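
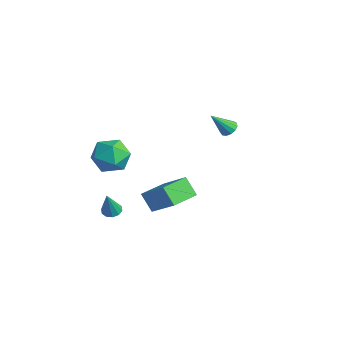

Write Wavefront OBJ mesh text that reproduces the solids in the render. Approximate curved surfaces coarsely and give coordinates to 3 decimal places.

v -0.882 -3.402 -4.001
v -0.618 -3.836 -4.213
v -0.458 -3.858 -2.539
v -0.398 -3.577 -4.196
v -0.364 -3.251 -4.105
v -0.527 -2.983 -3.974
v -0.826 -2.876 -3.854
v -1.147 -2.969 -3.79
v -1.366 -3.228 -3.807
v -1.401 -3.554 -3.898
v -1.238 -3.821 -4.029
v -0.938 -3.929 -4.149
v -3.496 -1.679 -0.734
v -2.435 -1.557 -1.229
v -3.845 -3.183 -1.851
v -2.784 -3.061 -2.346
v -2.874 -3.411 -1.225
v -2.658 -2.482 -0.535
v -3.622 -2.258 -2.545
v -3.406 -1.329 -1.855
v -2.512 -1.915 -2.349
v -2.05 -2.628 -1.533
v -4.23 -2.112 -1.547
v -3.768 -2.825 -0.731
v -2.598 4.235 -1.042
v -2.062 4.091 -1.111
v -2.722 3.205 0.162
v -2.064 4.331 -0.906
v -2.235 4.54 -0.745
v -2.522 4.653 -0.677
v -2.833 4.633 -0.726
v -3.07 4.487 -0.875
v -3.157 4.261 -1.078
v -3.066 4.026 -1.269
v -2.827 3.858 -1.388
v -2.516 3.81 -1.397
v -2.23 3.897 -1.294
v -0.318 -2.022 -2.886
v 1.286 -1.577 -1.573
v -0.768 -0.529 -2.842
v 0.836 -0.084 -1.529
v 0.404 -1.776 -3.851
v 2.008 -1.331 -2.538
v -0.046 -0.283 -3.807
v 1.558 0.162 -2.494
f 2 1 4
f 2 4 3
f 4 1 5
f 4 5 3
f 5 1 6
f 5 6 3
f 6 1 7
f 6 7 3
f 7 1 8
f 7 8 3
f 8 1 9
f 8 9 3
f 9 1 10
f 9 10 3
f 10 1 11
f 10 11 3
f 11 1 12
f 11 12 3
f 12 1 2
f 12 2 3
f 13 24 18
f 13 18 14
f 13 14 20
f 13 20 23
f 13 23 24
f 14 18 22
f 18 24 17
f 24 23 15
f 23 20 19
f 20 14 21
f 16 22 17
f 16 17 15
f 16 15 19
f 16 19 21
f 16 21 22
f 17 22 18
f 15 17 24
f 19 15 23
f 21 19 20
f 22 21 14
f 26 25 28
f 26 28 27
f 28 25 29
f 28 29 27
f 29 25 30
f 29 30 27
f 30 25 31
f 30 31 27
f 31 25 32
f 31 32 27
f 32 25 33
f 32 33 27
f 33 25 34
f 33 34 27
f 34 25 35
f 34 35 27
f 35 25 36
f 35 36 27
f 36 25 37
f 36 37 27
f 37 25 26
f 37 26 27
f 39 41 38
f 42 39 38
f 38 41 40
f 40 42 38
f 39 45 41
f 43 39 42
f 43 45 39
f 41 45 40
f 44 42 40
f 40 45 44
f 44 43 42
f 45 43 44



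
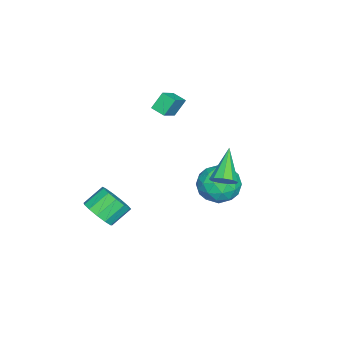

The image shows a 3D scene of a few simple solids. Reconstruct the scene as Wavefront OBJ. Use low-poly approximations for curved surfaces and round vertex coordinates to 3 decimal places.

v -3.917 -1.16 3.038
v -2.831 -1.359 3.705
v -3.645 -0.407 2.82
v -2.559 -0.606 3.487
v -3.441 -1.594 2.133
v -2.355 -1.793 2.8
v -3.169 -0.841 1.915
v -2.083 -1.04 2.582
v -2.008 2.842 -0.889
v -1.29 3.061 -1.837
v -1.73 0.919 -1.123
v -1.012 1.138 -2.071
v -0.65 1.435 -0.956
v -0.821 2.623 -0.812
v -2.199 1.357 -2.148
v -2.37 2.545 -2.004
v -1.408 2.143 -2.615
v -0.45 2.191 -1.879
v -2.57 1.789 -1.081
v -1.612 1.837 -0.345
v -1.673 3.12 -1.342
v -1.347 0.86 -1.618
v -1.134 1.034 -0.962
v -0.712 1.163 -1.52
v -1.397 2.863 -0.74
v -0.975 2.992 -1.297
v -0.599 2.036 -0.779
v -2.045 0.988 -1.663
v -1.623 1.117 -2.22
v -2.308 2.817 -1.44
v -1.886 2.946 -1.998
v -2.421 1.944 -2.181
v -1.32 2.709 -2.357
v -1.158 1.579 -2.495
v -1.855 1.708 -2.54
v -1.956 2.406 -2.455
v -0.758 2.738 -1.924
v -0.595 1.608 -2.062
v -0.381 1.782 -1.407
v -0.482 2.481 -1.321
v -0.827 2.198 -2.382
v -2.425 2.372 -0.898
v -2.262 1.242 -1.036
v -2.538 1.499 -1.639
v -2.639 2.198 -1.553
v -1.862 2.401 -0.465
v -1.7 1.271 -0.603
v -1.064 1.574 -0.505
v -1.165 2.272 -0.42
v -2.193 1.782 -0.578
v 2.154 -3.033 -2.263
v 2.925 -2.781 -1.731
v 2.137 -2.075 -0.924
v 1.366 -2.327 -1.457
v 2.872 -2.398 -2.117
v 2.084 -1.692 -1.311
v 2.592 -2.216 -2.55
v 1.804 -1.511 -1.743
v 2.172 -2.294 -2.891
v 1.385 -1.588 -2.085
v 1.747 -2.606 -3.034
v 0.959 -1.901 -2.227
v 1.451 -3.054 -2.931
v 0.663 -2.349 -2.125
v 1.378 -3.495 -2.617
v 0.59 -2.79 -1.81
v 1.551 -3.789 -2.19
v 0.763 -3.084 -1.384
v 1.916 -3.843 -1.787
v 1.128 -3.138 -0.98
v 2.356 -3.64 -1.535
v 1.568 -2.935 -0.728
v 2.732 -3.244 -1.514
v 1.944 -2.539 -0.707
v 3.276 3.627 2.562
v 3.713 3.726 3.074
v 1.824 3.453 3.838
v 3.539 4.134 2.932
v 3.243 4.304 2.617
v 2.961 4.158 2.277
v 2.827 3.764 2.07
v 2.903 3.305 2.094
v 3.153 2.998 2.337
v 3.461 2.985 2.685
v 3.682 3.272 2.976
f 2 4 1
f 5 2 1
f 1 4 3
f 3 5 1
f 2 8 4
f 6 2 5
f 6 8 2
f 4 8 3
f 7 5 3
f 3 8 7
f 7 6 5
f 8 6 7
f 9 46 25
f 46 20 49
f 25 49 14
f 46 49 25
f 9 25 21
f 25 14 26
f 21 26 10
f 25 26 21
f 9 21 30
f 21 10 31
f 30 31 16
f 21 31 30
f 9 30 42
f 30 16 45
f 42 45 19
f 30 45 42
f 9 42 46
f 42 19 50
f 46 50 20
f 42 50 46
f 10 26 37
f 26 14 40
f 37 40 18
f 26 40 37
f 14 49 27
f 49 20 48
f 27 48 13
f 49 48 27
f 20 50 47
f 50 19 43
f 47 43 11
f 50 43 47
f 19 45 44
f 45 16 32
f 44 32 15
f 45 32 44
f 16 31 36
f 31 10 33
f 36 33 17
f 31 33 36
f 12 38 24
f 38 18 39
f 24 39 13
f 38 39 24
f 12 24 22
f 24 13 23
f 22 23 11
f 24 23 22
f 12 22 29
f 22 11 28
f 29 28 15
f 22 28 29
f 12 29 34
f 29 15 35
f 34 35 17
f 29 35 34
f 12 34 38
f 34 17 41
f 38 41 18
f 34 41 38
f 13 39 27
f 39 18 40
f 27 40 14
f 39 40 27
f 11 23 47
f 23 13 48
f 47 48 20
f 23 48 47
f 15 28 44
f 28 11 43
f 44 43 19
f 28 43 44
f 17 35 36
f 35 15 32
f 36 32 16
f 35 32 36
f 18 41 37
f 41 17 33
f 37 33 10
f 41 33 37
f 52 51 55
f 52 55 53
f 53 55 56
f 53 56 54
f 55 51 57
f 55 57 56
f 56 57 58
f 56 58 54
f 57 51 59
f 57 59 58
f 58 59 60
f 58 60 54
f 59 51 61
f 59 61 60
f 60 61 62
f 60 62 54
f 61 51 63
f 61 63 62
f 62 63 64
f 62 64 54
f 63 51 65
f 63 65 64
f 64 65 66
f 64 66 54
f 65 51 67
f 65 67 66
f 66 67 68
f 66 68 54
f 67 51 69
f 67 69 68
f 68 69 70
f 68 70 54
f 69 51 71
f 69 71 70
f 70 71 72
f 70 72 54
f 71 51 73
f 71 73 72
f 72 73 74
f 72 74 54
f 73 51 52
f 73 52 74
f 74 52 53
f 74 53 54
f 76 75 78
f 76 78 77
f 78 75 79
f 78 79 77
f 79 75 80
f 79 80 77
f 80 75 81
f 80 81 77
f 81 75 82
f 81 82 77
f 82 75 83
f 82 83 77
f 83 75 84
f 83 84 77
f 84 75 85
f 84 85 77
f 85 75 76
f 85 76 77



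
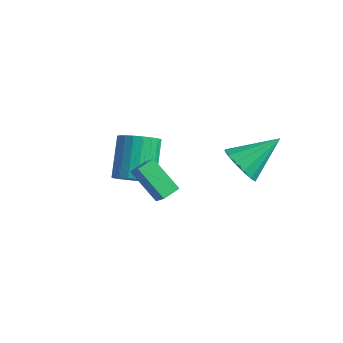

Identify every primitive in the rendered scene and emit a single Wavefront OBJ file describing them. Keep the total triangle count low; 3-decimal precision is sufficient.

v -0.655 -0.723 -1.414
v -0.025 -0.914 -0.743
v -0.582 0.107 -1.247
v 0.048 -0.084 -0.576
v 0.672 -0.596 -2.624
v 1.302 -0.787 -1.953
v 0.745 0.234 -2.457
v 1.375 0.043 -1.786
v -2.244 1.089 -4.047
v -1.44 1.014 -3.528
v -2.312 2.276 -1.994
v -3.116 2.351 -2.513
v -1.365 1.336 -3.751
v -2.237 2.599 -2.217
v -1.442 1.616 -4.025
v -2.314 2.879 -2.491
v -1.658 1.804 -4.303
v -2.53 3.067 -2.769
v -1.975 1.869 -4.537
v -2.847 3.132 -3.003
v -2.339 1.799 -4.686
v -3.211 3.062 -3.152
v -2.686 1.606 -4.724
v -3.558 2.869 -3.19
v -2.957 1.323 -4.646
v -3.829 2.586 -3.111
v -3.104 1 -4.464
v -3.976 2.263 -2.929
v -3.103 0.692 -4.209
v -3.975 1.955 -2.675
v -2.954 0.453 -3.927
v -3.826 1.716 -2.393
v -2.681 0.324 -3.666
v -3.553 1.586 -2.132
v -2.333 0.326 -3.47
v -3.205 1.589 -1.936
v -1.97 0.461 -3.374
v -2.842 1.724 -1.84
v -1.654 0.704 -3.395
v -2.526 1.967 -1.861
v 2.139 2.918 -1.666
v 2.834 2.278 -1.255
v 2.901 4.522 -0.454
v 3.075 2.487 -1.683
v 3.065 2.811 -2.106
v 2.806 3.164 -2.411
v 2.37 3.451 -2.517
v 1.871 3.595 -2.394
v 1.444 3.557 -2.076
v 1.204 3.349 -1.649
v 1.214 3.024 -1.226
v 1.472 2.671 -0.921
v 1.909 2.384 -0.815
v 2.408 2.24 -0.938
f 2 4 1
f 5 2 1
f 1 4 3
f 3 5 1
f 2 8 4
f 6 2 5
f 6 8 2
f 4 8 3
f 7 5 3
f 3 8 7
f 7 6 5
f 8 6 7
f 10 9 13
f 10 13 11
f 11 13 14
f 11 14 12
f 13 9 15
f 13 15 14
f 14 15 16
f 14 16 12
f 15 9 17
f 15 17 16
f 16 17 18
f 16 18 12
f 17 9 19
f 17 19 18
f 18 19 20
f 18 20 12
f 19 9 21
f 19 21 20
f 20 21 22
f 20 22 12
f 21 9 23
f 21 23 22
f 22 23 24
f 22 24 12
f 23 9 25
f 23 25 24
f 24 25 26
f 24 26 12
f 25 9 27
f 25 27 26
f 26 27 28
f 26 28 12
f 27 9 29
f 27 29 28
f 28 29 30
f 28 30 12
f 29 9 31
f 29 31 30
f 30 31 32
f 30 32 12
f 31 9 33
f 31 33 32
f 32 33 34
f 32 34 12
f 33 9 35
f 33 35 34
f 34 35 36
f 34 36 12
f 35 9 37
f 35 37 36
f 36 37 38
f 36 38 12
f 37 9 39
f 37 39 38
f 38 39 40
f 38 40 12
f 39 9 10
f 39 10 40
f 40 10 11
f 40 11 12
f 42 41 44
f 42 44 43
f 44 41 45
f 44 45 43
f 45 41 46
f 45 46 43
f 46 41 47
f 46 47 43
f 47 41 48
f 47 48 43
f 48 41 49
f 48 49 43
f 49 41 50
f 49 50 43
f 50 41 51
f 50 51 43
f 51 41 52
f 51 52 43
f 52 41 53
f 52 53 43
f 53 41 54
f 53 54 43
f 54 41 42
f 54 42 43



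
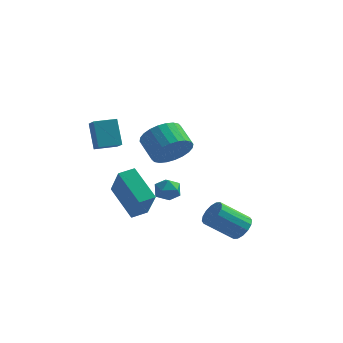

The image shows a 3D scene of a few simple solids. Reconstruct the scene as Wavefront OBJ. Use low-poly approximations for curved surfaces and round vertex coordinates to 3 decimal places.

v -1.347 3.764 -2.537
v -0.988 3.995 -1.861
v -0.452 2.845 -2.699
v -0.093 3.076 -2.023
v -0.808 2.721 -1.994
v -1.361 3.289 -1.894
v -0.079 3.551 -2.666
v -0.632 4.119 -2.566
v -0.204 3.863 -1.941
v -0.655 3.35 -1.526
v -0.785 3.49 -3.034
v -1.236 2.977 -2.619
v 4.139 -0.316 -2.328
v 4.586 -0.902 -2.105
v 3.228 -1.49 -0.929
v 2.781 -0.904 -1.152
v 4.674 -0.604 -1.855
v 3.316 -1.192 -0.679
v 4.618 -0.229 -1.732
v 3.26 -0.817 -0.555
v 4.434 0.122 -1.768
v 3.076 -0.466 -0.592
v 4.171 0.357 -1.955
v 2.813 -0.231 -0.779
v 3.899 0.411 -2.241
v 2.542 -0.177 -1.065
v 3.692 0.27 -2.551
v 2.334 -0.318 -1.375
v 3.604 -0.028 -2.801
v 2.246 -0.616 -1.625
v 3.66 -0.403 -2.925
v 2.302 -0.991 -1.748
v 3.844 -0.754 -2.888
v 2.486 -1.342 -1.712
v 4.107 -0.989 -2.701
v 2.749 -1.577 -1.525
v 4.378 -1.043 -2.415
v 3.021 -1.631 -1.239
v -0.841 -2.386 -1.248
v -2.222 -1.288 -0.037
v -0.219 -1.731 -1.133
v -1.6 -0.633 0.078
v -0.14 -3.347 0.422
v -1.521 -2.249 1.633
v 0.482 -2.692 0.537
v -0.899 -1.594 1.748
v 1.232 -2.399 3.56
v 2.051 -2.13 4.228
v 1.206 -1.293 4.927
v 0.388 -1.561 4.26
v 2.092 -1.835 3.924
v 1.247 -0.998 4.623
v 2.002 -1.627 3.565
v 1.157 -0.789 4.264
v 1.794 -1.535 3.205
v 0.949 -0.698 3.904
v 1.501 -1.575 2.899
v 0.657 -0.738 3.598
v 1.168 -1.741 2.694
v 0.323 -0.903 3.393
v 0.844 -2.006 2.621
v -0.001 -1.169 3.32
v 0.579 -2.332 2.691
v -0.266 -1.494 3.39
v 0.414 -2.667 2.893
v -0.431 -1.83 3.592
v 0.373 -2.962 3.197
v -0.472 -2.125 3.896
v 0.463 -3.171 3.556
v -0.382 -2.333 4.255
v 0.671 -3.262 3.916
v -0.174 -2.425 4.615
v 0.963 -3.222 4.222
v 0.119 -2.385 4.921
v 1.297 -3.057 4.427
v 0.452 -2.219 5.126
v 1.621 -2.791 4.5
v 0.776 -1.954 5.199
v 1.886 -2.466 4.43
v 1.041 -1.628 5.129
v -2.996 -1.488 2.719
v -3.463 -0.804 4.088
v -2.01 -0.859 2.741
v -2.477 -0.175 4.11
v -2.463 -2.345 3.33
v -2.93 -1.661 4.699
v -1.477 -1.716 3.352
v -1.944 -1.032 4.721
f 1 12 6
f 1 6 2
f 1 2 8
f 1 8 11
f 1 11 12
f 2 6 10
f 6 12 5
f 12 11 3
f 11 8 7
f 8 2 9
f 4 10 5
f 4 5 3
f 4 3 7
f 4 7 9
f 4 9 10
f 5 10 6
f 3 5 12
f 7 3 11
f 9 7 8
f 10 9 2
f 14 13 17
f 14 17 15
f 15 17 18
f 15 18 16
f 17 13 19
f 17 19 18
f 18 19 20
f 18 20 16
f 19 13 21
f 19 21 20
f 20 21 22
f 20 22 16
f 21 13 23
f 21 23 22
f 22 23 24
f 22 24 16
f 23 13 25
f 23 25 24
f 24 25 26
f 24 26 16
f 25 13 27
f 25 27 26
f 26 27 28
f 26 28 16
f 27 13 29
f 27 29 28
f 28 29 30
f 28 30 16
f 29 13 31
f 29 31 30
f 30 31 32
f 30 32 16
f 31 13 33
f 31 33 32
f 32 33 34
f 32 34 16
f 33 13 35
f 33 35 34
f 34 35 36
f 34 36 16
f 35 13 37
f 35 37 36
f 36 37 38
f 36 38 16
f 37 13 14
f 37 14 38
f 38 14 15
f 38 15 16
f 40 42 39
f 43 40 39
f 39 42 41
f 41 43 39
f 40 46 42
f 44 40 43
f 44 46 40
f 42 46 41
f 45 43 41
f 41 46 45
f 45 44 43
f 46 44 45
f 48 47 51
f 48 51 49
f 49 51 52
f 49 52 50
f 51 47 53
f 51 53 52
f 52 53 54
f 52 54 50
f 53 47 55
f 53 55 54
f 54 55 56
f 54 56 50
f 55 47 57
f 55 57 56
f 56 57 58
f 56 58 50
f 57 47 59
f 57 59 58
f 58 59 60
f 58 60 50
f 59 47 61
f 59 61 60
f 60 61 62
f 60 62 50
f 61 47 63
f 61 63 62
f 62 63 64
f 62 64 50
f 63 47 65
f 63 65 64
f 64 65 66
f 64 66 50
f 65 47 67
f 65 67 66
f 66 67 68
f 66 68 50
f 67 47 69
f 67 69 68
f 68 69 70
f 68 70 50
f 69 47 71
f 69 71 70
f 70 71 72
f 70 72 50
f 71 47 73
f 71 73 72
f 72 73 74
f 72 74 50
f 73 47 75
f 73 75 74
f 74 75 76
f 74 76 50
f 75 47 77
f 75 77 76
f 76 77 78
f 76 78 50
f 77 47 79
f 77 79 78
f 78 79 80
f 78 80 50
f 79 47 48
f 79 48 80
f 80 48 49
f 80 49 50
f 82 84 81
f 85 82 81
f 81 84 83
f 83 85 81
f 82 88 84
f 86 82 85
f 86 88 82
f 84 88 83
f 87 85 83
f 83 88 87
f 87 86 85
f 88 86 87



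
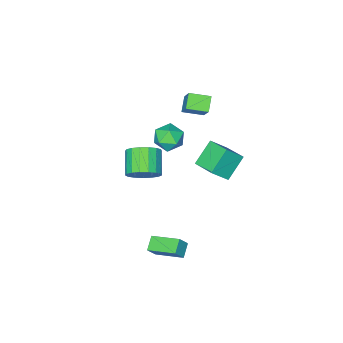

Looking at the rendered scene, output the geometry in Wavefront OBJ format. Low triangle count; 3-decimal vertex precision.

v -0.648 -0.591 -0.819
v -0.034 -0.335 -0.146
v -0.366 -2.065 -0.514
v 0.248 -1.809 0.159
v -0.678 -1.657 0.28
v -0.852 -0.746 0.092
v 0.452 -1.654 -0.752
v 0.278 -0.743 -0.94
v 0.646 -0.991 -0.105
v -0.053 -0.993 0.533
v -0.347 -1.407 -1.193
v -1.046 -1.409 -0.555
v -1.478 2.082 0.514
v -0.556 1.8 1.501
v -1.42 3.469 0.856
v -0.498 3.187 1.843
v -0.282 2.293 -0.543
v 0.64 2.011 0.444
v -0.224 3.68 -0.201
v 0.698 3.398 0.786
v 3.365 1.162 0.538
v 4.086 0.545 0.478
v 3.295 -0.458 1.302
v 2.575 0.158 1.362
v 4.177 0.783 0.855
v 3.386 -0.221 1.679
v 4.082 1.107 1.16
v 3.291 0.103 1.983
v 3.823 1.444 1.322
v 3.032 0.44 2.145
v 3.459 1.716 1.304
v 2.668 0.713 2.127
v 3.074 1.861 1.111
v 2.283 0.858 1.935
v 2.755 1.846 0.787
v 1.965 0.843 1.61
v 2.577 1.674 0.406
v 1.786 0.671 1.229
v 2.579 1.385 0.055
v 1.788 0.382 0.878
v 2.761 1.045 -0.185
v 1.97 0.041 0.638
v 3.081 0.731 -0.259
v 2.291 -0.273 0.564
v 3.467 0.516 -0.151
v 2.676 -0.488 0.672
v 3.83 0.449 0.115
v 3.039 -0.555 0.939
v 3.442 2.555 -4.029
v 3.962 2.526 -3.307
v 2.776 4.046 -3.489
v 3.295 4.017 -2.767
v 4.085 3.003 -4.473
v 4.604 2.974 -3.751
v 3.418 4.494 -3.933
v 3.938 4.465 -3.211
v -2.08 -0.341 2.486
v -1.407 0.843 4.072
v -1.491 0.146 1.872
v -0.818 1.33 3.458
v -1.202 -1.13 2.702
v -0.529 0.054 4.288
v -0.613 -0.643 2.088
v 0.06 0.541 3.674
f 1 12 6
f 1 6 2
f 1 2 8
f 1 8 11
f 1 11 12
f 2 6 10
f 6 12 5
f 12 11 3
f 11 8 7
f 8 2 9
f 4 10 5
f 4 5 3
f 4 3 7
f 4 7 9
f 4 9 10
f 5 10 6
f 3 5 12
f 7 3 11
f 9 7 8
f 10 9 2
f 14 16 13
f 17 14 13
f 13 16 15
f 15 17 13
f 14 20 16
f 18 14 17
f 18 20 14
f 16 20 15
f 19 17 15
f 15 20 19
f 19 18 17
f 20 18 19
f 22 21 25
f 22 25 23
f 23 25 26
f 23 26 24
f 25 21 27
f 25 27 26
f 26 27 28
f 26 28 24
f 27 21 29
f 27 29 28
f 28 29 30
f 28 30 24
f 29 21 31
f 29 31 30
f 30 31 32
f 30 32 24
f 31 21 33
f 31 33 32
f 32 33 34
f 32 34 24
f 33 21 35
f 33 35 34
f 34 35 36
f 34 36 24
f 35 21 37
f 35 37 36
f 36 37 38
f 36 38 24
f 37 21 39
f 37 39 38
f 38 39 40
f 38 40 24
f 39 21 41
f 39 41 40
f 40 41 42
f 40 42 24
f 41 21 43
f 41 43 42
f 42 43 44
f 42 44 24
f 43 21 45
f 43 45 44
f 44 45 46
f 44 46 24
f 45 21 47
f 45 47 46
f 46 47 48
f 46 48 24
f 47 21 22
f 47 22 48
f 48 22 23
f 48 23 24
f 50 52 49
f 53 50 49
f 49 52 51
f 51 53 49
f 50 56 52
f 54 50 53
f 54 56 50
f 52 56 51
f 55 53 51
f 51 56 55
f 55 54 53
f 56 54 55
f 58 60 57
f 61 58 57
f 57 60 59
f 59 61 57
f 58 64 60
f 62 58 61
f 62 64 58
f 60 64 59
f 63 61 59
f 59 64 63
f 63 62 61
f 64 62 63



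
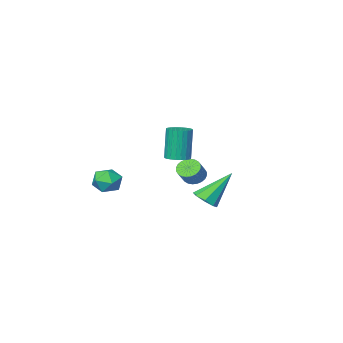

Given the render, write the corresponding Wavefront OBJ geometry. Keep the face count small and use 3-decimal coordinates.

v -2.024 -0.745 0.556
v -1.41 -0.919 0.611
v -1.623 -1.11 2.398
v -2.236 -0.935 2.344
v -1.393 -0.671 0.639
v -1.606 -0.862 2.426
v -1.472 -0.435 0.655
v -1.685 -0.626 2.442
v -1.635 -0.246 0.656
v -1.848 -0.437 2.443
v -1.857 -0.132 0.642
v -2.07 -0.323 2.429
v -2.105 -0.112 0.614
v -2.317 -0.303 2.402
v -2.34 -0.188 0.578
v -2.552 -0.379 2.365
v -2.527 -0.349 0.539
v -2.739 -0.54 2.326
v -2.637 -0.57 0.502
v -2.85 -0.761 2.289
v -2.654 -0.818 0.474
v -2.867 -1.009 2.261
v -2.575 -1.054 0.458
v -2.788 -1.245 2.245
v -2.412 -1.243 0.457
v -2.625 -1.434 2.244
v -2.19 -1.357 0.471
v -2.403 -1.548 2.258
v -1.943 -1.377 0.498
v -2.155 -1.568 2.286
v -1.708 -1.301 0.535
v -1.92 -1.492 2.322
v -1.521 -1.14 0.574
v -1.733 -1.331 2.361
v -3.948 -2.406 -1.453
v -3.541 -2.882 -1.514
v -2.924 -2.45 -0.768
v -3.332 -1.974 -0.707
v -3.453 -2.723 -1.679
v -2.836 -2.291 -0.933
v -3.44 -2.515 -1.81
v -2.824 -2.083 -1.063
v -3.505 -2.29 -1.886
v -2.889 -1.858 -1.14
v -3.638 -2.083 -1.896
v -3.021 -1.652 -1.15
v -3.817 -1.926 -1.839
v -3.201 -1.494 -1.093
v -4.017 -1.841 -1.723
v -3.4 -1.409 -0.977
v -4.206 -1.842 -1.566
v -3.59 -1.41 -0.82
v -4.356 -1.93 -1.392
v -3.739 -1.498 -0.646
v -4.444 -2.089 -1.227
v -3.827 -1.657 -0.481
v -4.456 -2.297 -1.097
v -3.84 -1.865 -0.35
v -4.391 -2.522 -1.02
v -3.775 -2.09 -0.274
v -4.259 -2.728 -1.01
v -3.642 -2.297 -0.264
v -4.079 -2.886 -1.067
v -3.463 -2.454 -0.321
v -3.88 -2.971 -1.183
v -3.263 -2.539 -0.437
v -3.69 -2.97 -1.34
v -3.074 -2.538 -0.594
v -0.298 -3.069 -1.094
v 0.443 -2.728 -1.298
v 0.157 -4.292 -1.482
v 0.898 -3.951 -1.686
v 0.668 -4.004 -0.879
v 0.386 -3.249 -0.639
v 0.214 -3.771 -2.141
v -0.068 -3.016 -1.901
v 0.759 -3.162 -1.945
v 1.04 -3.306 -1.165
v -0.44 -3.714 -1.615
v -0.159 -3.858 -0.835
v -1.332 2.937 -0.842
v -0.786 3.05 -0.434
v -2.568 3.263 0.722
v -0.961 3.491 -0.665
v -1.353 3.608 -0.999
v -1.732 3.331 -1.241
v -1.877 2.823 -1.249
v -1.702 2.382 -1.018
v -1.31 2.265 -0.684
v -0.931 2.542 -0.442
f 2 1 5
f 2 5 3
f 3 5 6
f 3 6 4
f 5 1 7
f 5 7 6
f 6 7 8
f 6 8 4
f 7 1 9
f 7 9 8
f 8 9 10
f 8 10 4
f 9 1 11
f 9 11 10
f 10 11 12
f 10 12 4
f 11 1 13
f 11 13 12
f 12 13 14
f 12 14 4
f 13 1 15
f 13 15 14
f 14 15 16
f 14 16 4
f 15 1 17
f 15 17 16
f 16 17 18
f 16 18 4
f 17 1 19
f 17 19 18
f 18 19 20
f 18 20 4
f 19 1 21
f 19 21 20
f 20 21 22
f 20 22 4
f 21 1 23
f 21 23 22
f 22 23 24
f 22 24 4
f 23 1 25
f 23 25 24
f 24 25 26
f 24 26 4
f 25 1 27
f 25 27 26
f 26 27 28
f 26 28 4
f 27 1 29
f 27 29 28
f 28 29 30
f 28 30 4
f 29 1 31
f 29 31 30
f 30 31 32
f 30 32 4
f 31 1 33
f 31 33 32
f 32 33 34
f 32 34 4
f 33 1 2
f 33 2 34
f 34 2 3
f 34 3 4
f 36 35 39
f 36 39 37
f 37 39 40
f 37 40 38
f 39 35 41
f 39 41 40
f 40 41 42
f 40 42 38
f 41 35 43
f 41 43 42
f 42 43 44
f 42 44 38
f 43 35 45
f 43 45 44
f 44 45 46
f 44 46 38
f 45 35 47
f 45 47 46
f 46 47 48
f 46 48 38
f 47 35 49
f 47 49 48
f 48 49 50
f 48 50 38
f 49 35 51
f 49 51 50
f 50 51 52
f 50 52 38
f 51 35 53
f 51 53 52
f 52 53 54
f 52 54 38
f 53 35 55
f 53 55 54
f 54 55 56
f 54 56 38
f 55 35 57
f 55 57 56
f 56 57 58
f 56 58 38
f 57 35 59
f 57 59 58
f 58 59 60
f 58 60 38
f 59 35 61
f 59 61 60
f 60 61 62
f 60 62 38
f 61 35 63
f 61 63 62
f 62 63 64
f 62 64 38
f 63 35 65
f 63 65 64
f 64 65 66
f 64 66 38
f 65 35 67
f 65 67 66
f 66 67 68
f 66 68 38
f 67 35 36
f 67 36 68
f 68 36 37
f 68 37 38
f 69 80 74
f 69 74 70
f 69 70 76
f 69 76 79
f 69 79 80
f 70 74 78
f 74 80 73
f 80 79 71
f 79 76 75
f 76 70 77
f 72 78 73
f 72 73 71
f 72 71 75
f 72 75 77
f 72 77 78
f 73 78 74
f 71 73 80
f 75 71 79
f 77 75 76
f 78 77 70
f 82 81 84
f 82 84 83
f 84 81 85
f 84 85 83
f 85 81 86
f 85 86 83
f 86 81 87
f 86 87 83
f 87 81 88
f 87 88 83
f 88 81 89
f 88 89 83
f 89 81 90
f 89 90 83
f 90 81 82
f 90 82 83



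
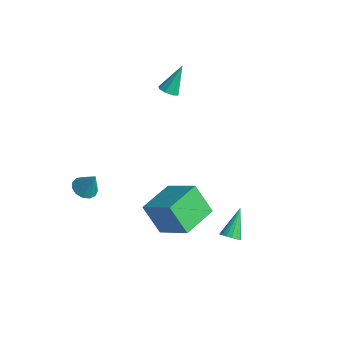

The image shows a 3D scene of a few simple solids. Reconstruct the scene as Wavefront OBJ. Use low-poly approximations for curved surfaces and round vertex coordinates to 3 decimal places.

v -4.266 -2.963 -1.814
v -3.628 -2.852 -2.128
v -3.714 -2.717 -0.606
v -3.814 -2.491 -2.116
v -4.143 -2.28 -2.008
v -4.512 -2.286 -1.839
v -4.802 -2.507 -1.661
v -4.922 -2.872 -1.532
v -4.834 -3.266 -1.492
v -4.566 -3.564 -1.554
v -4.202 -3.67 -1.699
v -3.859 -3.553 -1.88
v -3.645 -3.247 -2.04
v -3.632 2.652 2.577
v -3.363 3.062 2.266
v -3.608 3.688 3.963
v -3.805 3.097 2.248
v -4.146 2.872 2.422
v -4.185 2.518 2.687
v -3.9 2.243 2.888
v -3.458 2.208 2.906
v -3.118 2.433 2.732
v -3.078 2.787 2.467
v 1.443 -3.567 -0.715
v 0.404 -3.668 0.714
v 1.324 -1.602 -0.663
v 0.285 -1.703 0.766
v 3.155 -3.497 0.534
v 2.116 -3.598 1.963
v 3.036 -1.532 0.586
v 1.997 -1.633 2.015
v 2.919 -0.015 -3.131
v 3.231 -0.265 -2.726
v 2.481 1.255 -2.009
v 3.407 -0.097 -2.849
v 3.47 0.091 -3.036
v 3.408 0.255 -3.245
v 3.233 0.356 -3.428
v 2.986 0.373 -3.543
v 2.724 0.301 -3.564
v 2.506 0.157 -3.486
v 2.383 -0.027 -3.326
v 2.382 -0.208 -3.122
v 2.505 -0.344 -2.919
v 2.722 -0.406 -2.766
v 2.984 -0.377 -2.696
f 2 1 4
f 2 4 3
f 4 1 5
f 4 5 3
f 5 1 6
f 5 6 3
f 6 1 7
f 6 7 3
f 7 1 8
f 7 8 3
f 8 1 9
f 8 9 3
f 9 1 10
f 9 10 3
f 10 1 11
f 10 11 3
f 11 1 12
f 11 12 3
f 12 1 13
f 12 13 3
f 13 1 2
f 13 2 3
f 15 14 17
f 15 17 16
f 17 14 18
f 17 18 16
f 18 14 19
f 18 19 16
f 19 14 20
f 19 20 16
f 20 14 21
f 20 21 16
f 21 14 22
f 21 22 16
f 22 14 23
f 22 23 16
f 23 14 15
f 23 15 16
f 25 27 24
f 28 25 24
f 24 27 26
f 26 28 24
f 25 31 27
f 29 25 28
f 29 31 25
f 27 31 26
f 30 28 26
f 26 31 30
f 30 29 28
f 31 29 30
f 33 32 35
f 33 35 34
f 35 32 36
f 35 36 34
f 36 32 37
f 36 37 34
f 37 32 38
f 37 38 34
f 38 32 39
f 38 39 34
f 39 32 40
f 39 40 34
f 40 32 41
f 40 41 34
f 41 32 42
f 41 42 34
f 42 32 43
f 42 43 34
f 43 32 44
f 43 44 34
f 44 32 45
f 44 45 34
f 45 32 46
f 45 46 34
f 46 32 33
f 46 33 34



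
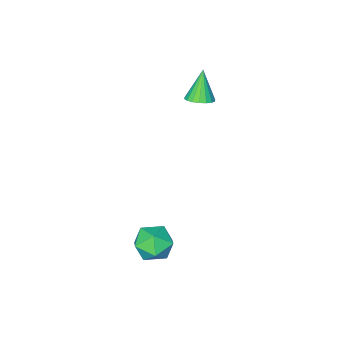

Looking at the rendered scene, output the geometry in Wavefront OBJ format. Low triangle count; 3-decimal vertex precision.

v -0.828 -0.687 -0.649
v -0.352 -0.489 -0.406
v -1.272 -1.093 0.549
v -0.508 -0.289 -0.396
v -0.727 -0.168 -0.436
v -0.967 -0.15 -0.518
v -1.178 -0.238 -0.626
v -1.321 -0.415 -0.739
v -1.366 -0.646 -0.834
v -1.304 -0.885 -0.892
v -1.148 -1.085 -0.902
v -0.929 -1.206 -0.862
v -0.69 -1.225 -0.78
v -0.478 -1.136 -0.671
v -0.336 -0.959 -0.559
v -0.291 -0.728 -0.464
v 3.629 3.46 -4.034
v 4.187 3.567 -3.458
v 3.393 2.253 -3.582
v 3.951 2.36 -3.006
v 3.258 2.777 -2.98
v 3.404 3.523 -3.259
v 4.176 2.297 -3.781
v 4.322 3.043 -4.06
v 4.526 2.848 -3.301
v 3.958 3.145 -2.806
v 3.622 2.675 -4.234
v 3.054 2.972 -3.739
f 2 1 4
f 2 4 3
f 4 1 5
f 4 5 3
f 5 1 6
f 5 6 3
f 6 1 7
f 6 7 3
f 7 1 8
f 7 8 3
f 8 1 9
f 8 9 3
f 9 1 10
f 9 10 3
f 10 1 11
f 10 11 3
f 11 1 12
f 11 12 3
f 12 1 13
f 12 13 3
f 13 1 14
f 13 14 3
f 14 1 15
f 14 15 3
f 15 1 16
f 15 16 3
f 16 1 2
f 16 2 3
f 17 28 22
f 17 22 18
f 17 18 24
f 17 24 27
f 17 27 28
f 18 22 26
f 22 28 21
f 28 27 19
f 27 24 23
f 24 18 25
f 20 26 21
f 20 21 19
f 20 19 23
f 20 23 25
f 20 25 26
f 21 26 22
f 19 21 28
f 23 19 27
f 25 23 24
f 26 25 18



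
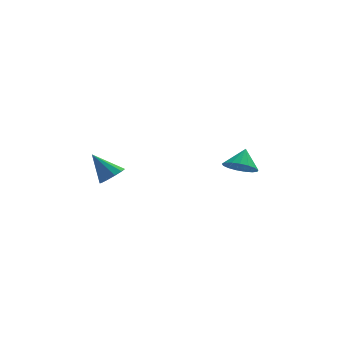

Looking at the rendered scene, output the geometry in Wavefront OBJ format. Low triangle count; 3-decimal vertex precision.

v -2.216 -2.014 0.693
v -1.86 -2.322 1.097
v -2.984 -1.546 1.727
v -1.711 -1.972 1.049
v -1.754 -1.639 0.866
v -1.975 -1.449 0.616
v -2.287 -1.475 0.396
v -2.573 -1.707 0.289
v -2.722 -2.056 0.337
v -2.679 -2.39 0.521
v -2.458 -2.58 0.77
v -2.146 -2.554 0.99
v 3.036 -1.081 0.468
v 3.742 -1.084 0.186
v 3.344 -0.479 1.232
v 3.585 -0.798 0.024
v 3.302 -0.577 -0.035
v 2.959 -0.471 0.02
v 2.633 -0.505 0.178
v 2.399 -0.671 0.402
v 2.311 -0.93 0.642
v 2.39 -1.224 0.841
v 2.616 -1.485 0.955
v 2.938 -1.653 0.958
v 3.283 -1.69 0.848
v 3.571 -1.588 0.651
v 3.737 -1.369 0.412
f 2 1 4
f 2 4 3
f 4 1 5
f 4 5 3
f 5 1 6
f 5 6 3
f 6 1 7
f 6 7 3
f 7 1 8
f 7 8 3
f 8 1 9
f 8 9 3
f 9 1 10
f 9 10 3
f 10 1 11
f 10 11 3
f 11 1 12
f 11 12 3
f 12 1 2
f 12 2 3
f 14 13 16
f 14 16 15
f 16 13 17
f 16 17 15
f 17 13 18
f 17 18 15
f 18 13 19
f 18 19 15
f 19 13 20
f 19 20 15
f 20 13 21
f 20 21 15
f 21 13 22
f 21 22 15
f 22 13 23
f 22 23 15
f 23 13 24
f 23 24 15
f 24 13 25
f 24 25 15
f 25 13 26
f 25 26 15
f 26 13 27
f 26 27 15
f 27 13 14
f 27 14 15



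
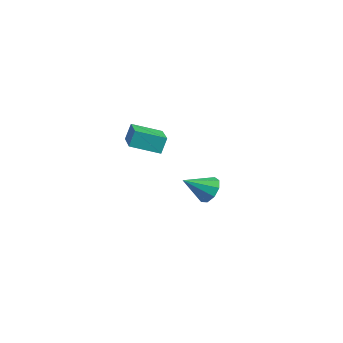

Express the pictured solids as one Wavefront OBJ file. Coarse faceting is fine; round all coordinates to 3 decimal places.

v -3.146 -2.455 1.654
v -3.226 -2.041 2.483
v -2.245 -1.293 1.162
v -2.326 -0.88 1.991
v -1.454 -3.48 2.329
v -1.535 -3.067 3.158
v -0.554 -2.319 1.837
v -0.634 -1.905 2.666
v -3.45 2.911 -4.166
v -3.164 3.304 -3.469
v -3.99 1.649 -3.234
v -3.713 3.461 -3.575
v -4.14 3.361 -3.957
v -4.243 3.051 -4.437
v -3.976 2.675 -4.791
v -3.462 2.409 -4.852
v -2.943 2.379 -4.593
v -2.661 2.597 -4.134
v -2.748 2.963 -3.69
f 2 4 1
f 5 2 1
f 1 4 3
f 3 5 1
f 2 8 4
f 6 2 5
f 6 8 2
f 4 8 3
f 7 5 3
f 3 8 7
f 7 6 5
f 8 6 7
f 10 9 12
f 10 12 11
f 12 9 13
f 12 13 11
f 13 9 14
f 13 14 11
f 14 9 15
f 14 15 11
f 15 9 16
f 15 16 11
f 16 9 17
f 16 17 11
f 17 9 18
f 17 18 11
f 18 9 19
f 18 19 11
f 19 9 10
f 19 10 11



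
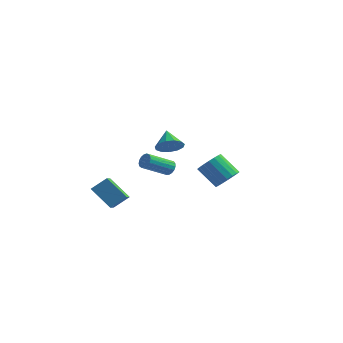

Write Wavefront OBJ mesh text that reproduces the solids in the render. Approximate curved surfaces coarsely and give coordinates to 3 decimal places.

v 4.236 -3.897 1.13
v 4.831 -3.938 1.791
v 3.599 -3.805 2.91
v 3.004 -3.763 2.25
v 4.807 -3.55 1.718
v 3.575 -3.416 2.837
v 4.67 -3.23 1.529
v 3.438 -3.097 2.648
v 4.447 -3.042 1.261
v 3.215 -2.909 2.38
v 4.182 -3.023 0.967
v 2.95 -2.89 2.086
v 3.928 -3.178 0.706
v 2.696 -3.045 1.825
v 3.735 -3.475 0.528
v 2.503 -3.341 1.647
v 3.641 -3.855 0.47
v 2.409 -3.722 1.589
v 3.665 -4.244 0.543
v 2.433 -4.11 1.662
v 3.802 -4.563 0.732
v 2.57 -4.43 1.851
v 4.025 -4.751 1
v 2.793 -4.618 2.119
v 4.29 -4.77 1.294
v 3.058 -4.637 2.413
v 4.544 -4.615 1.555
v 3.312 -4.482 2.674
v 4.737 -4.319 1.733
v 3.505 -4.185 2.852
v 0.621 -4.048 3.129
v 1.068 -4.354 3.822
v -0.021 -3.172 3.931
v 1.339 -3.984 3.634
v 1.382 -3.633 3.286
v 1.183 -3.415 2.888
v 0.806 -3.397 2.566
v 0.37 -3.586 2.423
v 0.014 -3.921 2.505
v -0.149 -4.297 2.784
v -0.068 -4.594 3.173
v 0.232 -4.717 3.548
v 0.656 -4.628 3.79
v -5.167 -2.635 -2.3
v -4.649 -4.023 -1.551
v -4.435 -1.956 -1.549
v -3.917 -3.343 -0.8
v -3.783 -2.777 -3.52
v -3.265 -4.164 -2.771
v -3.051 -2.097 -2.769
v -2.533 -3.485 -2.02
v -1.954 1.155 -1.458
v -1.772 1.385 -0.957
v -2.805 0.035 0.038
v -2.986 -0.195 -0.462
v -2.007 1.524 -1.013
v -3.039 0.173 -0.017
v -2.229 1.577 -1.171
v -3.261 0.227 -0.175
v -2.388 1.534 -1.394
v -3.421 0.184 -0.398
v -2.448 1.404 -1.632
v -3.48 0.054 -0.636
v -2.394 1.217 -1.83
v -3.427 -0.133 -0.835
v -2.24 1.016 -1.943
v -3.272 -0.334 -0.947
v -2.02 0.847 -1.945
v -3.052 -0.504 -0.949
v -1.785 0.748 -1.835
v -2.817 -0.602 -0.839
v -1.588 0.743 -1.639
v -2.621 -0.608 -0.643
v -1.476 0.832 -1.401
v -2.508 -0.519 -0.405
v -1.473 0.995 -1.176
v -2.505 -0.356 -0.181
v -1.58 1.195 -1.016
v -2.612 -0.156 -0.021
f 2 1 5
f 2 5 3
f 3 5 6
f 3 6 4
f 5 1 7
f 5 7 6
f 6 7 8
f 6 8 4
f 7 1 9
f 7 9 8
f 8 9 10
f 8 10 4
f 9 1 11
f 9 11 10
f 10 11 12
f 10 12 4
f 11 1 13
f 11 13 12
f 12 13 14
f 12 14 4
f 13 1 15
f 13 15 14
f 14 15 16
f 14 16 4
f 15 1 17
f 15 17 16
f 16 17 18
f 16 18 4
f 17 1 19
f 17 19 18
f 18 19 20
f 18 20 4
f 19 1 21
f 19 21 20
f 20 21 22
f 20 22 4
f 21 1 23
f 21 23 22
f 22 23 24
f 22 24 4
f 23 1 25
f 23 25 24
f 24 25 26
f 24 26 4
f 25 1 27
f 25 27 26
f 26 27 28
f 26 28 4
f 27 1 29
f 27 29 28
f 28 29 30
f 28 30 4
f 29 1 2
f 29 2 30
f 30 2 3
f 30 3 4
f 32 31 34
f 32 34 33
f 34 31 35
f 34 35 33
f 35 31 36
f 35 36 33
f 36 31 37
f 36 37 33
f 37 31 38
f 37 38 33
f 38 31 39
f 38 39 33
f 39 31 40
f 39 40 33
f 40 31 41
f 40 41 33
f 41 31 42
f 41 42 33
f 42 31 43
f 42 43 33
f 43 31 32
f 43 32 33
f 45 47 44
f 48 45 44
f 44 47 46
f 46 48 44
f 45 51 47
f 49 45 48
f 49 51 45
f 47 51 46
f 50 48 46
f 46 51 50
f 50 49 48
f 51 49 50
f 53 52 56
f 53 56 54
f 54 56 57
f 54 57 55
f 56 52 58
f 56 58 57
f 57 58 59
f 57 59 55
f 58 52 60
f 58 60 59
f 59 60 61
f 59 61 55
f 60 52 62
f 60 62 61
f 61 62 63
f 61 63 55
f 62 52 64
f 62 64 63
f 63 64 65
f 63 65 55
f 64 52 66
f 64 66 65
f 65 66 67
f 65 67 55
f 66 52 68
f 66 68 67
f 67 68 69
f 67 69 55
f 68 52 70
f 68 70 69
f 69 70 71
f 69 71 55
f 70 52 72
f 70 72 71
f 71 72 73
f 71 73 55
f 72 52 74
f 72 74 73
f 73 74 75
f 73 75 55
f 74 52 76
f 74 76 75
f 75 76 77
f 75 77 55
f 76 52 78
f 76 78 77
f 77 78 79
f 77 79 55
f 78 52 53
f 78 53 79
f 79 53 54
f 79 54 55



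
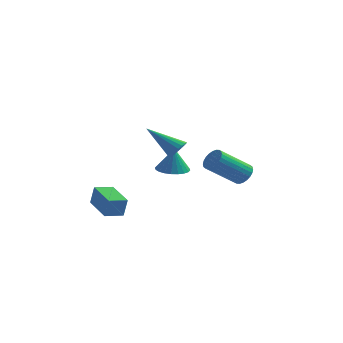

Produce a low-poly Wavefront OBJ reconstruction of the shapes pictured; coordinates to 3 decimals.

v -0.954 -0.147 0.015
v -0.557 -0.227 0.536
v -2.626 -0.153 1.285
v -0.576 0.065 0.513
v -0.67 0.315 0.391
v -0.82 0.474 0.194
v -0.996 0.51 -0.038
v -1.164 0.416 -0.259
v -1.291 0.21 -0.427
v -1.35 -0.066 -0.507
v -1.332 -0.358 -0.483
v -1.238 -0.609 -0.361
v -1.088 -0.767 -0.165
v -0.911 -0.803 0.067
v -0.743 -0.709 0.289
v -0.617 -0.503 0.456
v -3.038 -4.735 -3.101
v -2.811 -4.753 -2.056
v -4.295 -3.495 -2.808
v -4.069 -3.513 -1.763
v -2.351 -4.007 -3.237
v -2.125 -4.025 -2.192
v -3.609 -2.767 -2.944
v -3.382 -2.785 -1.899
v -2.267 2.631 -2.378
v -1.475 2.188 -2.447
v -2.153 2.609 -0.922
v -1.366 2.526 -2.45
v -1.394 2.88 -2.443
v -1.555 3.196 -2.425
v -1.825 3.426 -2.4
v -2.161 3.535 -2.372
v -2.514 3.506 -2.345
v -2.83 3.345 -2.323
v -3.059 3.074 -2.309
v -3.168 2.736 -2.305
v -3.14 2.382 -2.313
v -2.979 2.066 -2.33
v -2.71 1.836 -2.355
v -2.373 1.727 -2.383
v -2.02 1.756 -2.41
v -1.705 1.918 -2.433
v 1.947 1.438 -1.828
v 2.503 1.133 -1.558
v 1.25 -0.023 -0.281
v 0.693 0.282 -0.552
v 2.475 1.345 -1.394
v 1.221 0.189 -0.117
v 2.366 1.571 -1.297
v 1.112 0.415 -0.02
v 2.193 1.777 -1.28
v 0.94 0.621 -0.003
v 1.983 1.931 -1.347
v 0.729 0.775 -0.07
v 1.767 2.01 -1.487
v 0.513 0.854 -0.21
v 1.578 2.002 -1.679
v 0.325 0.846 -0.402
v 1.446 1.908 -1.894
v 0.193 0.753 -0.617
v 1.39 1.743 -2.099
v 0.137 0.587 -0.822
v 1.419 1.531 -2.263
v 0.165 0.375 -0.986
v 1.528 1.305 -2.36
v 0.274 0.149 -1.083
v 1.7 1.099 -2.377
v 0.447 -0.057 -1.1
v 1.911 0.945 -2.31
v 0.657 -0.211 -1.033
v 2.127 0.866 -2.17
v 0.873 -0.29 -0.893
v 2.315 0.874 -1.978
v 1.062 -0.282 -0.701
v 2.447 0.967 -1.763
v 1.194 -0.188 -0.486
f 2 1 4
f 2 4 3
f 4 1 5
f 4 5 3
f 5 1 6
f 5 6 3
f 6 1 7
f 6 7 3
f 7 1 8
f 7 8 3
f 8 1 9
f 8 9 3
f 9 1 10
f 9 10 3
f 10 1 11
f 10 11 3
f 11 1 12
f 11 12 3
f 12 1 13
f 12 13 3
f 13 1 14
f 13 14 3
f 14 1 15
f 14 15 3
f 15 1 16
f 15 16 3
f 16 1 2
f 16 2 3
f 18 20 17
f 21 18 17
f 17 20 19
f 19 21 17
f 18 24 20
f 22 18 21
f 22 24 18
f 20 24 19
f 23 21 19
f 19 24 23
f 23 22 21
f 24 22 23
f 26 25 28
f 26 28 27
f 28 25 29
f 28 29 27
f 29 25 30
f 29 30 27
f 30 25 31
f 30 31 27
f 31 25 32
f 31 32 27
f 32 25 33
f 32 33 27
f 33 25 34
f 33 34 27
f 34 25 35
f 34 35 27
f 35 25 36
f 35 36 27
f 36 25 37
f 36 37 27
f 37 25 38
f 37 38 27
f 38 25 39
f 38 39 27
f 39 25 40
f 39 40 27
f 40 25 41
f 40 41 27
f 41 25 42
f 41 42 27
f 42 25 26
f 42 26 27
f 44 43 47
f 44 47 45
f 45 47 48
f 45 48 46
f 47 43 49
f 47 49 48
f 48 49 50
f 48 50 46
f 49 43 51
f 49 51 50
f 50 51 52
f 50 52 46
f 51 43 53
f 51 53 52
f 52 53 54
f 52 54 46
f 53 43 55
f 53 55 54
f 54 55 56
f 54 56 46
f 55 43 57
f 55 57 56
f 56 57 58
f 56 58 46
f 57 43 59
f 57 59 58
f 58 59 60
f 58 60 46
f 59 43 61
f 59 61 60
f 60 61 62
f 60 62 46
f 61 43 63
f 61 63 62
f 62 63 64
f 62 64 46
f 63 43 65
f 63 65 64
f 64 65 66
f 64 66 46
f 65 43 67
f 65 67 66
f 66 67 68
f 66 68 46
f 67 43 69
f 67 69 68
f 68 69 70
f 68 70 46
f 69 43 71
f 69 71 70
f 70 71 72
f 70 72 46
f 71 43 73
f 71 73 72
f 72 73 74
f 72 74 46
f 73 43 75
f 73 75 74
f 74 75 76
f 74 76 46
f 75 43 44
f 75 44 76
f 76 44 45
f 76 45 46



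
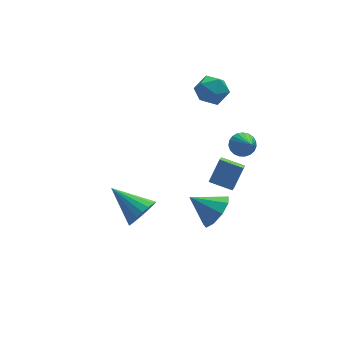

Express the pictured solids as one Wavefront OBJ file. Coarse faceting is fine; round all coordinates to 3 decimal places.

v 2.198 -0.511 2.292
v 2.839 -0.713 2.138
v 2.042 -2.009 3.608
v 2.885 -0.529 2.353
v 2.812 -0.342 2.558
v 2.633 -0.184 2.716
v 2.379 -0.082 2.802
v 2.093 -0.055 2.799
v 1.826 -0.106 2.709
v 1.623 -0.227 2.547
v 1.519 -0.398 2.34
v 1.533 -0.588 2.126
v 1.662 -0.764 1.94
v 1.883 -0.897 1.815
v 2.159 -0.963 1.773
v 2.442 -0.951 1.82
v 2.683 -0.862 1.949
v 2.088 3.864 3.249
v 2.567 3.083 2.941
v 1.373 2.997 4.339
v 1.852 2.216 4.031
v 2.328 2.928 4.48
v 2.769 3.464 3.807
v 1.171 2.616 3.473
v 1.612 3.152 2.8
v 2 2.311 3.08
v 2.715 2.504 3.702
v 1.225 3.576 3.578
v 1.94 3.769 4.2
v -3.344 -1.812 -0.119
v -2.63 -1.682 0.447
v -4.376 -0.308 0.839
v -2.548 -1.428 0.137
v -2.623 -1.25 -0.224
v -2.841 -1.184 -0.564
v -3.159 -1.242 -0.816
v -3.514 -1.412 -0.93
v -3.834 -1.662 -0.882
v -4.058 -1.942 -0.684
v -4.14 -2.196 -0.374
v -4.065 -2.374 -0.013
v -3.847 -2.441 0.327
v -3.529 -2.383 0.579
v -3.175 -2.212 0.693
v -2.854 -1.962 0.645
v 0.972 -0.325 -2.799
v 1.715 -0.046 -2.082
v -0.172 0.365 -1.881
v 1.636 0.485 -2.58
v 1.245 0.637 -3.18
v 0.727 0.338 -3.602
v 0.323 -0.27 -3.648
v 0.222 -0.904 -3.297
v 0.472 -1.267 -2.712
v 0.956 -1.189 -2.169
v 1.447 -0.707 -1.92
v 0.476 -0.539 -0.041
v 1.191 -0.09 1.063
v 0.838 0.116 -0.542
v 1.553 0.564 0.562
v 1.407 -1.284 -0.342
v 2.122 -0.836 0.762
v 1.769 -0.63 -0.843
v 2.484 -0.181 0.261
f 2 1 4
f 2 4 3
f 4 1 5
f 4 5 3
f 5 1 6
f 5 6 3
f 6 1 7
f 6 7 3
f 7 1 8
f 7 8 3
f 8 1 9
f 8 9 3
f 9 1 10
f 9 10 3
f 10 1 11
f 10 11 3
f 11 1 12
f 11 12 3
f 12 1 13
f 12 13 3
f 13 1 14
f 13 14 3
f 14 1 15
f 14 15 3
f 15 1 16
f 15 16 3
f 16 1 17
f 16 17 3
f 17 1 2
f 17 2 3
f 18 29 23
f 18 23 19
f 18 19 25
f 18 25 28
f 18 28 29
f 19 23 27
f 23 29 22
f 29 28 20
f 28 25 24
f 25 19 26
f 21 27 22
f 21 22 20
f 21 20 24
f 21 24 26
f 21 26 27
f 22 27 23
f 20 22 29
f 24 20 28
f 26 24 25
f 27 26 19
f 31 30 33
f 31 33 32
f 33 30 34
f 33 34 32
f 34 30 35
f 34 35 32
f 35 30 36
f 35 36 32
f 36 30 37
f 36 37 32
f 37 30 38
f 37 38 32
f 38 30 39
f 38 39 32
f 39 30 40
f 39 40 32
f 40 30 41
f 40 41 32
f 41 30 42
f 41 42 32
f 42 30 43
f 42 43 32
f 43 30 44
f 43 44 32
f 44 30 45
f 44 45 32
f 45 30 31
f 45 31 32
f 47 46 49
f 47 49 48
f 49 46 50
f 49 50 48
f 50 46 51
f 50 51 48
f 51 46 52
f 51 52 48
f 52 46 53
f 52 53 48
f 53 46 54
f 53 54 48
f 54 46 55
f 54 55 48
f 55 46 56
f 55 56 48
f 56 46 47
f 56 47 48
f 58 60 57
f 61 58 57
f 57 60 59
f 59 61 57
f 58 64 60
f 62 58 61
f 62 64 58
f 60 64 59
f 63 61 59
f 59 64 63
f 63 62 61
f 64 62 63



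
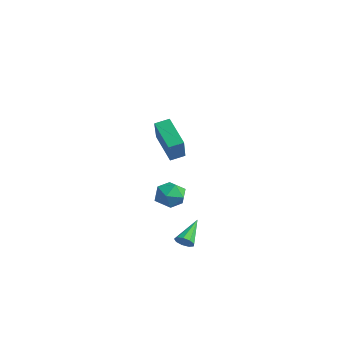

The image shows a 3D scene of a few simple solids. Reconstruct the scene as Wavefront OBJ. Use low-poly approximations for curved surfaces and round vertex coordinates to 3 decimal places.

v 3.19 -2.747 -3.119
v 3.674 -2.693 -2.823
v 2.43 -1.513 -2.101
v 3.673 -2.445 -3.124
v 3.446 -2.338 -3.422
v 3.099 -2.423 -3.579
v 2.795 -2.659 -3.52
v 2.675 -2.936 -3.274
v 2.796 -3.125 -2.955
v 3.101 -3.136 -2.712
v 3.448 -2.966 -2.66
v 1.735 -2.752 2.249
v 0.25 -2.739 3.417
v 1.935 -1.963 2.495
v 0.45 -1.95 3.663
v 2.93 -3.53 3.777
v 1.445 -3.517 4.945
v 3.13 -2.741 4.023
v 1.645 -2.728 5.191
v -3.821 0.674 -3.129
v -3.037 0.959 -2.542
v -3.263 -0.879 -3.118
v -2.479 -0.594 -2.531
v -3.426 -0.596 -2.152
v -3.771 0.364 -2.158
v -2.529 -0.284 -3.502
v -2.874 0.676 -3.508
v -2.239 0.367 -2.772
v -2.793 0.174 -1.938
v -3.507 -0.094 -3.722
v -4.061 -0.287 -2.888
f 2 1 4
f 2 4 3
f 4 1 5
f 4 5 3
f 5 1 6
f 5 6 3
f 6 1 7
f 6 7 3
f 7 1 8
f 7 8 3
f 8 1 9
f 8 9 3
f 9 1 10
f 9 10 3
f 10 1 11
f 10 11 3
f 11 1 2
f 11 2 3
f 13 15 12
f 16 13 12
f 12 15 14
f 14 16 12
f 13 19 15
f 17 13 16
f 17 19 13
f 15 19 14
f 18 16 14
f 14 19 18
f 18 17 16
f 19 17 18
f 20 31 25
f 20 25 21
f 20 21 27
f 20 27 30
f 20 30 31
f 21 25 29
f 25 31 24
f 31 30 22
f 30 27 26
f 27 21 28
f 23 29 24
f 23 24 22
f 23 22 26
f 23 26 28
f 23 28 29
f 24 29 25
f 22 24 31
f 26 22 30
f 28 26 27
f 29 28 21



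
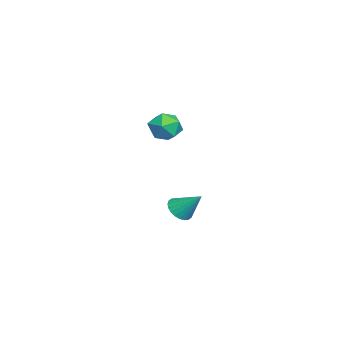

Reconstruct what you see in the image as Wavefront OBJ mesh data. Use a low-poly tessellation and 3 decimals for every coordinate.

v -3.618 -2.298 -4.546
v -2.759 -2.718 -4.462
v -3.082 -0.922 -3.154
v -2.692 -2.469 -4.734
v -2.766 -2.194 -4.977
v -2.97 -1.935 -5.155
v -3.273 -1.731 -5.24
v -3.628 -1.613 -5.219
v -3.981 -1.6 -5.096
v -4.28 -1.693 -4.89
v -4.477 -1.878 -4.631
v -4.544 -2.127 -4.359
v -4.47 -2.402 -4.116
v -4.266 -2.661 -3.938
v -3.964 -2.865 -3.853
v -3.609 -2.983 -3.874
v -3.255 -2.996 -3.997
v -2.957 -2.903 -4.203
v -0.66 -1.663 3.187
v 0.031 -1.781 4.094
v -0.631 -3.499 2.926
v 0.06 -3.617 3.833
v -1.031 -3.297 3.981
v -1.049 -2.163 4.142
v 0.449 -3.117 2.878
v 0.431 -1.983 3.039
v 0.716 -2.68 3.903
v -0.198 -2.791 4.585
v -0.402 -2.489 2.435
v -1.316 -2.6 3.117
f 2 1 4
f 2 4 3
f 4 1 5
f 4 5 3
f 5 1 6
f 5 6 3
f 6 1 7
f 6 7 3
f 7 1 8
f 7 8 3
f 8 1 9
f 8 9 3
f 9 1 10
f 9 10 3
f 10 1 11
f 10 11 3
f 11 1 12
f 11 12 3
f 12 1 13
f 12 13 3
f 13 1 14
f 13 14 3
f 14 1 15
f 14 15 3
f 15 1 16
f 15 16 3
f 16 1 17
f 16 17 3
f 17 1 18
f 17 18 3
f 18 1 2
f 18 2 3
f 19 30 24
f 19 24 20
f 19 20 26
f 19 26 29
f 19 29 30
f 20 24 28
f 24 30 23
f 30 29 21
f 29 26 25
f 26 20 27
f 22 28 23
f 22 23 21
f 22 21 25
f 22 25 27
f 22 27 28
f 23 28 24
f 21 23 30
f 25 21 29
f 27 25 26
f 28 27 20



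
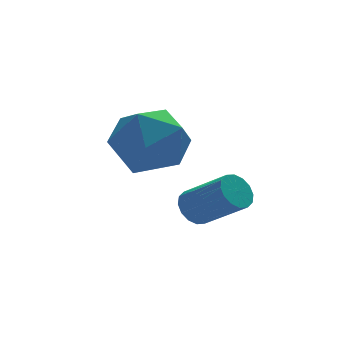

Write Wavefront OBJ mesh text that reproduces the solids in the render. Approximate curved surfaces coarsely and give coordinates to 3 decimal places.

v -1.477 1.694 4.382
v -0.952 1.258 3.423
v -3.168 1.122 3.717
v -2.643 0.686 2.758
v -2.473 0.176 3.806
v -1.428 0.529 4.217
v -2.692 1.851 2.923
v -1.647 2.204 3.334
v -1.703 1.354 2.521
v -1.568 0.319 3.067
v -2.552 2.061 4.073
v -2.417 1.026 4.619
v -1.471 -0.545 1.956
v -1.032 -0.215 1.917
v -0.271 -1.126 2.785
v -0.709 -1.455 2.824
v -1.176 -0.12 2.144
v -0.415 -1.031 3.011
v -1.398 -0.138 2.32
v -0.637 -1.049 3.187
v -1.641 -0.266 2.399
v -0.88 -1.176 3.266
v -1.837 -0.468 2.359
v -1.076 -1.379 3.226
v -1.936 -0.69 2.211
v -1.175 -1.601 3.079
v -1.909 -0.874 1.995
v -1.148 -1.785 2.863
v -1.765 -0.969 1.769
v -1.004 -1.88 2.636
v -1.543 -0.951 1.593
v -0.782 -1.862 2.46
v -1.3 -0.824 1.514
v -0.539 -1.734 2.381
v -1.104 -0.621 1.554
v -0.343 -1.532 2.421
v -1.005 -0.399 1.701
v -0.244 -1.31 2.569
f 1 12 6
f 1 6 2
f 1 2 8
f 1 8 11
f 1 11 12
f 2 6 10
f 6 12 5
f 12 11 3
f 11 8 7
f 8 2 9
f 4 10 5
f 4 5 3
f 4 3 7
f 4 7 9
f 4 9 10
f 5 10 6
f 3 5 12
f 7 3 11
f 9 7 8
f 10 9 2
f 14 13 17
f 14 17 15
f 15 17 18
f 15 18 16
f 17 13 19
f 17 19 18
f 18 19 20
f 18 20 16
f 19 13 21
f 19 21 20
f 20 21 22
f 20 22 16
f 21 13 23
f 21 23 22
f 22 23 24
f 22 24 16
f 23 13 25
f 23 25 24
f 24 25 26
f 24 26 16
f 25 13 27
f 25 27 26
f 26 27 28
f 26 28 16
f 27 13 29
f 27 29 28
f 28 29 30
f 28 30 16
f 29 13 31
f 29 31 30
f 30 31 32
f 30 32 16
f 31 13 33
f 31 33 32
f 32 33 34
f 32 34 16
f 33 13 35
f 33 35 34
f 34 35 36
f 34 36 16
f 35 13 37
f 35 37 36
f 36 37 38
f 36 38 16
f 37 13 14
f 37 14 38
f 38 14 15
f 38 15 16



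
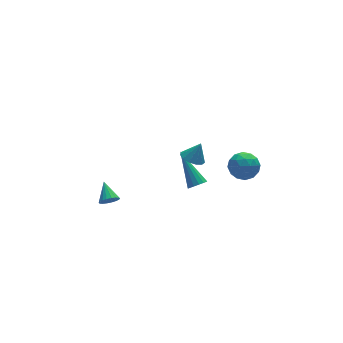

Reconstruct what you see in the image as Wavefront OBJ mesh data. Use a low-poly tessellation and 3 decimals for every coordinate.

v 0.259 -2.643 2.12
v 0.759 -2.324 1.853
v 0.721 -2.597 3.04
v 0.52 -2.069 1.961
v 0.198 -1.996 2.119
v -0.105 -2.128 2.278
v -0.292 -2.423 2.386
v -0.304 -2.789 2.41
v -0.137 -3.108 2.342
v 0.155 -3.279 2.204
v 0.481 -3.248 2.039
v 0.736 -3.025 1.9
v 0.84 -2.681 1.831
v 1.225 -1.164 -1.764
v 1.633 -1.352 -1.482
v 1.015 0.464 -0.376
v 1.746 -1.181 -1.665
v 1.719 -1.006 -1.875
v 1.56 -0.873 -2.055
v 1.311 -0.818 -2.157
v 1.04 -0.856 -2.154
v 0.818 -0.976 -2.046
v 0.705 -1.147 -1.864
v 0.732 -1.322 -1.654
v 0.89 -1.455 -1.474
v 1.139 -1.51 -1.372
v 1.411 -1.472 -1.375
v 2.464 -2.373 -0.192
v 2.912 -1.894 -0.752
v 3.608 -2.526 0.592
v 4.056 -2.047 0.032
v 3.446 -1.682 0.52
v 2.739 -1.588 0.035
v 3.781 -2.832 -0.195
v 3.074 -2.738 -0.68
v 3.726 -2.178 -0.754
v 3.519 -1.467 -0.312
v 3.001 -2.953 0.152
v 2.794 -2.242 0.594
v 2.588 -2.12 -0.54
v 3.932 -2.3 0.38
v 3.574 -2.086 0.667
v 3.837 -1.804 0.338
v 2.486 -1.94 -0.078
v 2.749 -1.658 -0.407
v 3.063 -1.534 0.34
v 3.771 -2.762 0.247
v 4.034 -2.48 -0.082
v 2.683 -2.616 -0.498
v 2.946 -2.334 -0.827
v 3.457 -2.886 -0.5
v 3.329 -2.005 -0.871
v 4.002 -2.096 -0.411
v 3.84 -2.557 -0.544
v 3.425 -2.501 -0.829
v 3.207 -1.588 -0.611
v 3.88 -1.678 -0.151
v 3.521 -1.463 0.136
v 3.106 -1.408 -0.149
v 3.686 -1.755 -0.613
v 2.64 -2.742 -0.009
v 3.313 -2.832 0.451
v 3.414 -3.012 -0.011
v 2.999 -2.957 -0.296
v 2.518 -2.324 0.251
v 3.191 -2.415 0.711
v 3.095 -1.919 0.669
v 2.68 -1.863 0.384
v 2.834 -2.665 0.453
v -3.651 -1.521 -0.743
v -3.43 -1.294 -1.169
v -3.529 -0.539 -0.157
v -3.66 -1.248 -1.198
v -3.888 -1.256 -1.137
v -4.068 -1.317 -0.998
v -4.167 -1.417 -0.809
v -4.163 -1.539 -0.607
v -4.057 -1.657 -0.432
v -3.872 -1.748 -0.318
v -3.642 -1.793 -0.289
v -3.414 -1.785 -0.35
v -3.233 -1.725 -0.489
v -3.135 -1.624 -0.678
v -3.139 -1.503 -0.88
v -3.244 -1.385 -1.055
f 2 1 4
f 2 4 3
f 4 1 5
f 4 5 3
f 5 1 6
f 5 6 3
f 6 1 7
f 6 7 3
f 7 1 8
f 7 8 3
f 8 1 9
f 8 9 3
f 9 1 10
f 9 10 3
f 10 1 11
f 10 11 3
f 11 1 12
f 11 12 3
f 12 1 13
f 12 13 3
f 13 1 2
f 13 2 3
f 15 14 17
f 15 17 16
f 17 14 18
f 17 18 16
f 18 14 19
f 18 19 16
f 19 14 20
f 19 20 16
f 20 14 21
f 20 21 16
f 21 14 22
f 21 22 16
f 22 14 23
f 22 23 16
f 23 14 24
f 23 24 16
f 24 14 25
f 24 25 16
f 25 14 26
f 25 26 16
f 26 14 27
f 26 27 16
f 27 14 15
f 27 15 16
f 28 65 44
f 65 39 68
f 44 68 33
f 65 68 44
f 28 44 40
f 44 33 45
f 40 45 29
f 44 45 40
f 28 40 49
f 40 29 50
f 49 50 35
f 40 50 49
f 28 49 61
f 49 35 64
f 61 64 38
f 49 64 61
f 28 61 65
f 61 38 69
f 65 69 39
f 61 69 65
f 29 45 56
f 45 33 59
f 56 59 37
f 45 59 56
f 33 68 46
f 68 39 67
f 46 67 32
f 68 67 46
f 39 69 66
f 69 38 62
f 66 62 30
f 69 62 66
f 38 64 63
f 64 35 51
f 63 51 34
f 64 51 63
f 35 50 55
f 50 29 52
f 55 52 36
f 50 52 55
f 31 57 43
f 57 37 58
f 43 58 32
f 57 58 43
f 31 43 41
f 43 32 42
f 41 42 30
f 43 42 41
f 31 41 48
f 41 30 47
f 48 47 34
f 41 47 48
f 31 48 53
f 48 34 54
f 53 54 36
f 48 54 53
f 31 53 57
f 53 36 60
f 57 60 37
f 53 60 57
f 32 58 46
f 58 37 59
f 46 59 33
f 58 59 46
f 30 42 66
f 42 32 67
f 66 67 39
f 42 67 66
f 34 47 63
f 47 30 62
f 63 62 38
f 47 62 63
f 36 54 55
f 54 34 51
f 55 51 35
f 54 51 55
f 37 60 56
f 60 36 52
f 56 52 29
f 60 52 56
f 71 70 73
f 71 73 72
f 73 70 74
f 73 74 72
f 74 70 75
f 74 75 72
f 75 70 76
f 75 76 72
f 76 70 77
f 76 77 72
f 77 70 78
f 77 78 72
f 78 70 79
f 78 79 72
f 79 70 80
f 79 80 72
f 80 70 81
f 80 81 72
f 81 70 82
f 81 82 72
f 82 70 83
f 82 83 72
f 83 70 84
f 83 84 72
f 84 70 85
f 84 85 72
f 85 70 71
f 85 71 72



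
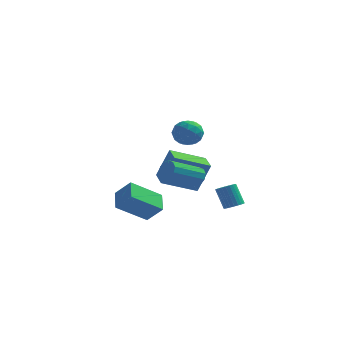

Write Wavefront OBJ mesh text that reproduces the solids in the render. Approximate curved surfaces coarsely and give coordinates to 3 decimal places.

v -0.743 -0.766 2.386
v -0.033 -1.085 2.206
v -1.187 -1.935 2.714
v -0.477 -2.254 2.534
v -0.55 -1.775 3.17
v -0.276 -1.052 2.966
v -0.944 -1.968 1.954
v -0.67 -1.245 1.75
v -0.158 -1.828 1.939
v 0.086 -1.709 2.69
v -1.306 -1.311 2.23
v -1.062 -1.192 2.981
v -0.35 -0.823 2.267
v -0.87 -2.197 2.653
v -0.913 -1.916 3.027
v -0.496 -2.103 2.921
v -0.492 -0.803 2.714
v -0.075 -0.991 2.608
v -0.378 -1.397 3.175
v -1.145 -2.029 2.312
v -0.728 -2.217 2.206
v -0.724 -0.917 1.999
v -0.307 -1.104 1.893
v -0.842 -1.623 1.745
v -0.005 -1.447 2.004
v -0.266 -2.135 2.197
v -0.541 -1.966 1.856
v -0.38 -1.541 1.736
v 0.138 -1.377 2.446
v -0.122 -2.065 2.639
v -0.165 -1.783 3.013
v -0.004 -1.358 2.893
v 0.065 -1.814 2.289
v -1.098 -0.955 2.281
v -1.358 -1.643 2.474
v -1.216 -1.662 2.027
v -1.055 -1.237 1.907
v -0.954 -0.885 2.723
v -1.215 -1.573 2.916
v -0.84 -1.479 3.184
v -0.679 -1.054 3.064
v -1.285 -1.206 2.631
v -2.679 2.73 -2.864
v -2.03 2.933 -1.154
v -3.136 3.871 -2.826
v -2.487 4.074 -1.116
v -0.953 3.446 -3.604
v -0.304 3.649 -1.894
v -1.41 4.587 -3.566
v -0.761 4.79 -1.856
v -0.1 -1.745 -0.28
v 0.188 -1.695 0.209
v -1.072 -2.845 1.069
v -1.36 -2.895 0.58
v -0.054 -1.439 0.198
v -1.313 -2.588 1.058
v -0.313 -1.299 0.005
v -1.572 -2.449 0.865
v -0.491 -1.33 -0.298
v -1.75 -2.48 0.562
v -0.52 -1.52 -0.593
v -1.779 -2.67 0.267
v -0.388 -1.795 -0.769
v -1.648 -2.945 0.091
v -0.147 -2.052 -0.758
v -1.406 -3.201 0.102
v 0.112 -2.191 -0.565
v -1.147 -3.341 0.295
v 0.29 -2.16 -0.262
v -0.969 -3.31 0.598
v 0.319 -1.97 0.033
v -0.94 -3.12 0.893
v 1.145 1.839 -3.76
v 1.432 2.296 -3.79
v 0.942 2.678 -2.671
v 0.655 2.221 -2.64
v 1.254 2.352 -3.887
v 0.764 2.734 -2.768
v 1.059 2.331 -3.965
v 0.569 2.713 -2.846
v 0.878 2.235 -4.012
v 0.388 2.617 -2.893
v 0.737 2.078 -4.02
v 0.247 2.46 -2.901
v 0.658 1.885 -3.989
v 0.168 2.267 -2.869
v 0.654 1.685 -3.922
v 0.164 2.067 -2.803
v 0.724 1.509 -3.831
v 0.234 1.891 -2.712
v 0.858 1.382 -3.729
v 0.368 1.764 -2.61
v 1.036 1.326 -3.632
v 0.546 1.708 -2.513
v 1.231 1.347 -3.554
v 0.741 1.729 -2.435
v 1.412 1.443 -3.507
v 0.922 1.825 -2.388
v 1.553 1.6 -3.499
v 1.063 1.982 -2.38
v 1.632 1.793 -3.531
v 1.142 2.175 -2.411
v 1.636 1.993 -3.597
v 1.146 2.375 -2.478
v 1.566 2.169 -3.688
v 1.076 2.551 -2.569
v -4.509 0.363 -3.649
v -3.675 0.163 -2.754
v -4.76 1.458 -3.171
v -3.925 1.258 -2.276
v -3.095 1.182 -4.784
v -2.26 0.982 -3.889
v -3.345 2.277 -4.306
v -2.511 2.077 -3.411
f 1 38 17
f 38 12 41
f 17 41 6
f 38 41 17
f 1 17 13
f 17 6 18
f 13 18 2
f 17 18 13
f 1 13 22
f 13 2 23
f 22 23 8
f 13 23 22
f 1 22 34
f 22 8 37
f 34 37 11
f 22 37 34
f 1 34 38
f 34 11 42
f 38 42 12
f 34 42 38
f 2 18 29
f 18 6 32
f 29 32 10
f 18 32 29
f 6 41 19
f 41 12 40
f 19 40 5
f 41 40 19
f 12 42 39
f 42 11 35
f 39 35 3
f 42 35 39
f 11 37 36
f 37 8 24
f 36 24 7
f 37 24 36
f 8 23 28
f 23 2 25
f 28 25 9
f 23 25 28
f 4 30 16
f 30 10 31
f 16 31 5
f 30 31 16
f 4 16 14
f 16 5 15
f 14 15 3
f 16 15 14
f 4 14 21
f 14 3 20
f 21 20 7
f 14 20 21
f 4 21 26
f 21 7 27
f 26 27 9
f 21 27 26
f 4 26 30
f 26 9 33
f 30 33 10
f 26 33 30
f 5 31 19
f 31 10 32
f 19 32 6
f 31 32 19
f 3 15 39
f 15 5 40
f 39 40 12
f 15 40 39
f 7 20 36
f 20 3 35
f 36 35 11
f 20 35 36
f 9 27 28
f 27 7 24
f 28 24 8
f 27 24 28
f 10 33 29
f 33 9 25
f 29 25 2
f 33 25 29
f 44 46 43
f 47 44 43
f 43 46 45
f 45 47 43
f 44 50 46
f 48 44 47
f 48 50 44
f 46 50 45
f 49 47 45
f 45 50 49
f 49 48 47
f 50 48 49
f 52 51 55
f 52 55 53
f 53 55 56
f 53 56 54
f 55 51 57
f 55 57 56
f 56 57 58
f 56 58 54
f 57 51 59
f 57 59 58
f 58 59 60
f 58 60 54
f 59 51 61
f 59 61 60
f 60 61 62
f 60 62 54
f 61 51 63
f 61 63 62
f 62 63 64
f 62 64 54
f 63 51 65
f 63 65 64
f 64 65 66
f 64 66 54
f 65 51 67
f 65 67 66
f 66 67 68
f 66 68 54
f 67 51 69
f 67 69 68
f 68 69 70
f 68 70 54
f 69 51 71
f 69 71 70
f 70 71 72
f 70 72 54
f 71 51 52
f 71 52 72
f 72 52 53
f 72 53 54
f 74 73 77
f 74 77 75
f 75 77 78
f 75 78 76
f 77 73 79
f 77 79 78
f 78 79 80
f 78 80 76
f 79 73 81
f 79 81 80
f 80 81 82
f 80 82 76
f 81 73 83
f 81 83 82
f 82 83 84
f 82 84 76
f 83 73 85
f 83 85 84
f 84 85 86
f 84 86 76
f 85 73 87
f 85 87 86
f 86 87 88
f 86 88 76
f 87 73 89
f 87 89 88
f 88 89 90
f 88 90 76
f 89 73 91
f 89 91 90
f 90 91 92
f 90 92 76
f 91 73 93
f 91 93 92
f 92 93 94
f 92 94 76
f 93 73 95
f 93 95 94
f 94 95 96
f 94 96 76
f 95 73 97
f 95 97 96
f 96 97 98
f 96 98 76
f 97 73 99
f 97 99 98
f 98 99 100
f 98 100 76
f 99 73 101
f 99 101 100
f 100 101 102
f 100 102 76
f 101 73 103
f 101 103 102
f 102 103 104
f 102 104 76
f 103 73 105
f 103 105 104
f 104 105 106
f 104 106 76
f 105 73 74
f 105 74 106
f 106 74 75
f 106 75 76
f 108 110 107
f 111 108 107
f 107 110 109
f 109 111 107
f 108 114 110
f 112 108 111
f 112 114 108
f 110 114 109
f 113 111 109
f 109 114 113
f 113 112 111
f 114 112 113



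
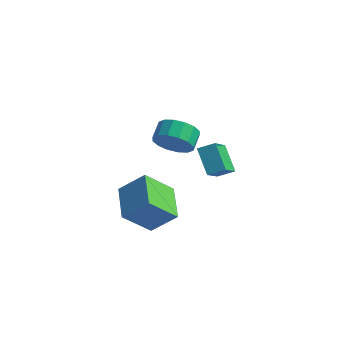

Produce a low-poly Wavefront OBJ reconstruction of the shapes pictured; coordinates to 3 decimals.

v -2.814 2.093 -0.513
v -2.037 2.517 -0.141
v -2.99 3.652 -1.924
v -2.213 4.076 -1.552
v -1.867 1.264 -1.548
v -1.09 1.688 -1.176
v -2.043 2.823 -2.959
v -1.266 3.247 -2.587
v -4.828 -2.321 -0.929
v -3.65 -1.858 0.22
v -3.811 -1.336 -2.369
v -2.633 -0.872 -1.22
v -3.807 -3.948 -1.32
v -2.629 -3.484 -0.171
v -2.79 -2.962 -2.76
v -1.612 -2.499 -1.611
v -3.391 0.62 0.747
v -2.92 0.271 1.63
v -3.038 1.191 2.056
v -3.509 1.54 1.173
v -2.512 0.468 1.32
v -2.631 1.387 1.746
v -2.34 0.705 0.856
v -2.458 1.624 1.282
v -2.449 0.919 0.363
v -2.567 1.839 0.789
v -2.811 1.054 -0.027
v -2.929 1.973 0.399
v -3.328 1.072 -0.21
v -3.446 1.991 0.216
v -3.862 0.969 -0.136
v -3.98 1.889 0.29
v -4.269 0.773 0.174
v -4.388 1.692 0.6
v -4.442 0.536 0.638
v -4.56 1.455 1.064
v -4.333 0.321 1.131
v -4.451 1.241 1.557
v -3.971 0.187 1.521
v -4.089 1.106 1.947
v -3.454 0.169 1.704
v -3.572 1.088 2.13
f 2 4 1
f 5 2 1
f 1 4 3
f 3 5 1
f 2 8 4
f 6 2 5
f 6 8 2
f 4 8 3
f 7 5 3
f 3 8 7
f 7 6 5
f 8 6 7
f 10 12 9
f 13 10 9
f 9 12 11
f 11 13 9
f 10 16 12
f 14 10 13
f 14 16 10
f 12 16 11
f 15 13 11
f 11 16 15
f 15 14 13
f 16 14 15
f 18 17 21
f 18 21 19
f 19 21 22
f 19 22 20
f 21 17 23
f 21 23 22
f 22 23 24
f 22 24 20
f 23 17 25
f 23 25 24
f 24 25 26
f 24 26 20
f 25 17 27
f 25 27 26
f 26 27 28
f 26 28 20
f 27 17 29
f 27 29 28
f 28 29 30
f 28 30 20
f 29 17 31
f 29 31 30
f 30 31 32
f 30 32 20
f 31 17 33
f 31 33 32
f 32 33 34
f 32 34 20
f 33 17 35
f 33 35 34
f 34 35 36
f 34 36 20
f 35 17 37
f 35 37 36
f 36 37 38
f 36 38 20
f 37 17 39
f 37 39 38
f 38 39 40
f 38 40 20
f 39 17 41
f 39 41 40
f 40 41 42
f 40 42 20
f 41 17 18
f 41 18 42
f 42 18 19
f 42 19 20



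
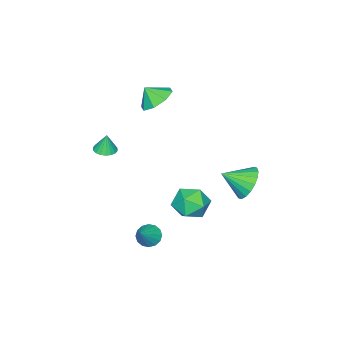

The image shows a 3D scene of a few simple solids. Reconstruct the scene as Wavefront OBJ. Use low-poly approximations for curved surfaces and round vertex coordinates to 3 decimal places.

v 2.538 -1.034 1.723
v 2.996 -0.633 1.689
v 2.522 -0.926 2.777
v 2.777 -0.475 1.669
v 2.509 -0.428 1.661
v 2.248 -0.5 1.664
v 2.044 -0.679 1.679
v 1.937 -0.927 1.703
v 1.95 -1.197 1.731
v 2.079 -1.434 1.757
v 2.299 -1.592 1.776
v 2.566 -1.64 1.785
v 2.828 -1.567 1.781
v 3.032 -1.389 1.766
v 3.138 -1.14 1.742
v 3.125 -0.87 1.715
v -4.389 2.685 -3.292
v -3.88 3.481 -2.75
v -3.531 1.615 -2.528
v -4.259 3.381 -2.464
v -4.664 3.143 -2.342
v -5.014 2.814 -2.408
v -5.241 2.46 -2.65
v -5.299 2.15 -3.019
v -5.177 1.946 -3.441
v -4.899 1.888 -3.835
v -4.52 1.988 -4.12
v -4.115 2.226 -4.242
v -3.764 2.555 -4.176
v -3.538 2.91 -3.934
v -3.48 3.22 -3.566
v -3.602 3.424 -3.143
v -3.446 -2.46 1.564
v -2.538 -1.954 1.599
v -3.154 -3.04 2.376
v -3.098 -1.608 2.047
v -3.861 -1.761 2.212
v -4.382 -2.324 1.997
v -4.354 -2.967 1.528
v -3.794 -3.313 1.08
v -3.03 -3.16 0.916
v -2.51 -2.597 1.13
v 0.727 3.171 -0.496
v 1.29 3.796 0.136
v 1.97 3.224 -1.656
v 2.533 3.849 -1.024
v 2.375 2.843 -0.763
v 1.606 2.81 -0.046
v 1.654 4.21 -1.474
v 0.885 4.177 -0.757
v 1.862 4.438 -0.469
v 2.308 3.593 -0.03
v 0.952 3.427 -1.49
v 1.398 2.582 -1.051
v 1.788 1.027 -4.327
v 2.166 1.322 -4.823
v 2.832 1.293 -3.373
v 1.971 1.588 -4.685
v 1.727 1.703 -4.45
v 1.5 1.637 -4.183
v 1.35 1.407 -3.954
v 1.317 1.076 -3.826
v 1.41 0.731 -3.831
v 1.604 0.466 -3.97
v 1.848 0.35 -4.205
v 2.076 0.416 -4.472
v 2.226 0.646 -4.7
v 2.259 0.978 -4.829
f 2 1 4
f 2 4 3
f 4 1 5
f 4 5 3
f 5 1 6
f 5 6 3
f 6 1 7
f 6 7 3
f 7 1 8
f 7 8 3
f 8 1 9
f 8 9 3
f 9 1 10
f 9 10 3
f 10 1 11
f 10 11 3
f 11 1 12
f 11 12 3
f 12 1 13
f 12 13 3
f 13 1 14
f 13 14 3
f 14 1 15
f 14 15 3
f 15 1 16
f 15 16 3
f 16 1 2
f 16 2 3
f 18 17 20
f 18 20 19
f 20 17 21
f 20 21 19
f 21 17 22
f 21 22 19
f 22 17 23
f 22 23 19
f 23 17 24
f 23 24 19
f 24 17 25
f 24 25 19
f 25 17 26
f 25 26 19
f 26 17 27
f 26 27 19
f 27 17 28
f 27 28 19
f 28 17 29
f 28 29 19
f 29 17 30
f 29 30 19
f 30 17 31
f 30 31 19
f 31 17 32
f 31 32 19
f 32 17 18
f 32 18 19
f 34 33 36
f 34 36 35
f 36 33 37
f 36 37 35
f 37 33 38
f 37 38 35
f 38 33 39
f 38 39 35
f 39 33 40
f 39 40 35
f 40 33 41
f 40 41 35
f 41 33 42
f 41 42 35
f 42 33 34
f 42 34 35
f 43 54 48
f 43 48 44
f 43 44 50
f 43 50 53
f 43 53 54
f 44 48 52
f 48 54 47
f 54 53 45
f 53 50 49
f 50 44 51
f 46 52 47
f 46 47 45
f 46 45 49
f 46 49 51
f 46 51 52
f 47 52 48
f 45 47 54
f 49 45 53
f 51 49 50
f 52 51 44
f 56 55 58
f 56 58 57
f 58 55 59
f 58 59 57
f 59 55 60
f 59 60 57
f 60 55 61
f 60 61 57
f 61 55 62
f 61 62 57
f 62 55 63
f 62 63 57
f 63 55 64
f 63 64 57
f 64 55 65
f 64 65 57
f 65 55 66
f 65 66 57
f 66 55 67
f 66 67 57
f 67 55 68
f 67 68 57
f 68 55 56
f 68 56 57



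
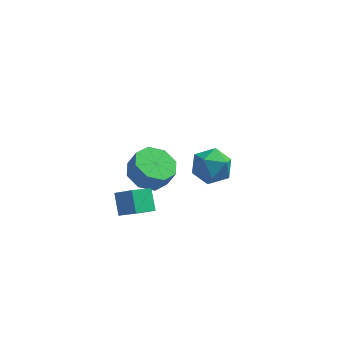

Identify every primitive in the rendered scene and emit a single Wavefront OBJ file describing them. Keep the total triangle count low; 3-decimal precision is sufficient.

v -2.661 -2.389 -0.053
v -1.879 -2.583 0.431
v -2.95 -1.589 0.736
v -2.168 -1.784 1.22
v -1.952 -1.396 -0.8
v -1.17 -1.591 -0.316
v -2.241 -0.597 -0.011
v -1.459 -0.791 0.473
v -2.205 3.242 -2.49
v -1.342 3.81 -2.804
v -0.912 3.686 -1.844
v -1.775 3.118 -1.53
v -1.933 4.287 -2.478
v -1.503 4.164 -1.518
v -2.684 4.152 -2.159
v -2.253 4.028 -1.199
v -3.154 3.483 -2.034
v -2.723 3.36 -1.074
v -3.068 2.674 -2.176
v -2.638 2.55 -1.216
v -2.477 2.196 -2.502
v -2.047 2.073 -1.542
v -1.727 2.332 -2.821
v -1.296 2.208 -1.861
v -1.257 3 -2.946
v -0.826 2.877 -1.986
v 0.528 -1.769 4.042
v 1.409 -1.628 4.442
v 1.191 -2.612 2.878
v 2.072 -2.471 3.278
v 1.417 -3.04 3.728
v 1.007 -2.519 4.447
v 1.593 -1.721 2.873
v 1.183 -1.2 3.592
v 2.067 -1.598 3.719
v 1.958 -2.413 4.248
v 0.642 -1.827 3.072
v 0.533 -2.642 3.601
f 2 4 1
f 5 2 1
f 1 4 3
f 3 5 1
f 2 8 4
f 6 2 5
f 6 8 2
f 4 8 3
f 7 5 3
f 3 8 7
f 7 6 5
f 8 6 7
f 10 9 13
f 10 13 11
f 11 13 14
f 11 14 12
f 13 9 15
f 13 15 14
f 14 15 16
f 14 16 12
f 15 9 17
f 15 17 16
f 16 17 18
f 16 18 12
f 17 9 19
f 17 19 18
f 18 19 20
f 18 20 12
f 19 9 21
f 19 21 20
f 20 21 22
f 20 22 12
f 21 9 23
f 21 23 22
f 22 23 24
f 22 24 12
f 23 9 25
f 23 25 24
f 24 25 26
f 24 26 12
f 25 9 10
f 25 10 26
f 26 10 11
f 26 11 12
f 27 38 32
f 27 32 28
f 27 28 34
f 27 34 37
f 27 37 38
f 28 32 36
f 32 38 31
f 38 37 29
f 37 34 33
f 34 28 35
f 30 36 31
f 30 31 29
f 30 29 33
f 30 33 35
f 30 35 36
f 31 36 32
f 29 31 38
f 33 29 37
f 35 33 34
f 36 35 28

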